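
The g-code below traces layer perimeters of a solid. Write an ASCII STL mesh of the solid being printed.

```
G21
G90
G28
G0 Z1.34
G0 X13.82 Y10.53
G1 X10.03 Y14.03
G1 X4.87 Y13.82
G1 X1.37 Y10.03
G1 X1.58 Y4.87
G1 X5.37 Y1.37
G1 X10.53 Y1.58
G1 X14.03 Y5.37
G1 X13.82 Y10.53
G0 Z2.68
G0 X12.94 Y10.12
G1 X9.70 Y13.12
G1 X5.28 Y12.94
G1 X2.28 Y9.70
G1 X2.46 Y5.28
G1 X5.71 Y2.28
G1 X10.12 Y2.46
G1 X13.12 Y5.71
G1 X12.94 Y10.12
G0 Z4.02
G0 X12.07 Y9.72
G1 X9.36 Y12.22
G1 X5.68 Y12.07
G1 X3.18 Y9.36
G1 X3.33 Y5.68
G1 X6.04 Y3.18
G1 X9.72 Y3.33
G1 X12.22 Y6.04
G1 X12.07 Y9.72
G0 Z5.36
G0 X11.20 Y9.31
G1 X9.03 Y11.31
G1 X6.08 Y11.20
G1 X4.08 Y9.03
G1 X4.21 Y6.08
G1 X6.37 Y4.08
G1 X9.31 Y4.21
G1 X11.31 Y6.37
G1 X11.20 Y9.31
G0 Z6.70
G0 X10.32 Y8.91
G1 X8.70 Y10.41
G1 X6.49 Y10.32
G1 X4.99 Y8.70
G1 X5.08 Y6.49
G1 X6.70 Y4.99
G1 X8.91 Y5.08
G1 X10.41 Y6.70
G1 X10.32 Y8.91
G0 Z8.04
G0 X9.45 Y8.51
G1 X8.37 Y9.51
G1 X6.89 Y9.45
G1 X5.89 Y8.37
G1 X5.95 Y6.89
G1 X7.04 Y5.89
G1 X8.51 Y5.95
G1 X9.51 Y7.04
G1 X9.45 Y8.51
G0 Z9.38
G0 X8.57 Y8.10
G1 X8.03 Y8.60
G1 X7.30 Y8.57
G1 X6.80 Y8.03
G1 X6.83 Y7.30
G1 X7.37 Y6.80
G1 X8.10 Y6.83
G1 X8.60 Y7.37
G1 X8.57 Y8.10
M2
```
solid part
  facet normal 0.0000 0.0000 -1.0000
    outer loop
      vertex 4.47 14.69 0.00
      vertex 10.36 14.93 0.00
      vertex 14.69 10.93 0.00
    endloop
  endfacet
  facet normal 0.0000 0.0000 -1.0000
    outer loop
      vertex 0.47 10.36 0.00
      vertex 4.47 14.69 0.00
      vertex 14.69 10.93 0.00
    endloop
  endfacet
  facet normal 0.0000 0.0000 -1.0000
    outer loop
      vertex 0.71 4.47 0.00
      vertex 0.47 10.36 0.00
      vertex 14.69 10.93 0.00
    endloop
  endfacet
  facet normal 0.0000 0.0000 -1.0000
    outer loop
      vertex 5.04 0.47 0.00
      vertex 0.71 4.47 0.00
      vertex 14.69 10.93 0.00
    endloop
  endfacet
  facet normal 0.0000 0.0000 -1.0000
    outer loop
      vertex 10.93 0.71 0.00
      vertex 5.04 0.47 0.00
      vertex 14.69 10.93 0.00
    endloop
  endfacet
  facet normal 0.0000 0.0000 -1.0000
    outer loop
      vertex 14.93 5.04 0.00
      vertex 10.93 0.71 0.00
      vertex 14.69 10.93 0.00
    endloop
  endfacet
  facet normal 0.5653 0.6120 0.5530
    outer loop
      vertex 14.69 10.93 0.00
      vertex 10.36 14.93 0.00
      vertex 7.70 7.70 10.72
    endloop
  endfacet
  facet normal -0.0339 0.8325 0.5530
    outer loop
      vertex 10.36 14.93 0.00
      vertex 4.47 14.69 0.00
      vertex 7.70 7.70 10.72
    endloop
  endfacet
  facet normal -0.6120 0.5653 0.5530
    outer loop
      vertex 4.47 14.69 0.00
      vertex 0.47 10.36 0.00
      vertex 7.70 7.70 10.72
    endloop
  endfacet
  facet normal -0.8325 -0.0339 0.5530
    outer loop
      vertex 0.47 10.36 0.00
      vertex 0.71 4.47 0.00
      vertex 7.70 7.70 10.72
    endloop
  endfacet
  facet normal -0.5653 -0.6120 0.5530
    outer loop
      vertex 0.71 4.47 0.00
      vertex 5.04 0.47 0.00
      vertex 7.70 7.70 10.72
    endloop
  endfacet
  facet normal 0.0339 -0.8325 0.5530
    outer loop
      vertex 5.04 0.47 0.00
      vertex 10.93 0.71 0.00
      vertex 7.70 7.70 10.72
    endloop
  endfacet
  facet normal 0.6120 -0.5653 0.5530
    outer loop
      vertex 10.93 0.71 0.00
      vertex 14.93 5.04 0.00
      vertex 7.70 7.70 10.72
    endloop
  endfacet
  facet normal 0.8325 0.0339 0.5530
    outer loop
      vertex 14.93 5.04 0.00
      vertex 14.69 10.93 0.00
      vertex 7.70 7.70 10.72
    endloop
  endfacet
endsolid part

The G0 Z moves step by Δz≈1.34 mm. The G1 loops shrink linearly with z, so the solid tapers from its base footprint up to z≈10.7. Closing with a flat bottom cap and the tapered top and triangulating gives 14 facets — a regular 8-sided pyramid, base circumscribed radius ≈ 7.7 mm, apex at z ≈ 10.7 mm.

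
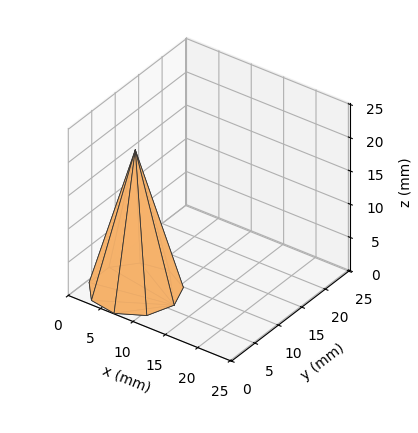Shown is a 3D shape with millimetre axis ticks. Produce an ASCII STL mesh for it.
Reading the render: the shape is a regular 9-sided pyramid, base circumscribed radius ≈ 6 mm, apex at z ≈ 21 mm (dimensions read to the nearest mm from the axis ticks). For the STL, each face is triangulated and given an outward normal.

solid part
  facet normal 0.0000 0.0000 -1.0000
    outer loop
      vertex 7.0 11.9 0.0
      vertex 10.6 9.9 0.0
      vertex 12.0 6.0 0.0
    endloop
  endfacet
  facet normal 0.0000 0.0000 -1.0000
    outer loop
      vertex 3.0 11.2 0.0
      vertex 7.0 11.9 0.0
      vertex 12.0 6.0 0.0
    endloop
  endfacet
  facet normal 0.0000 0.0000 -1.0000
    outer loop
      vertex 0.4 8.1 0.0
      vertex 3.0 11.2 0.0
      vertex 12.0 6.0 0.0
    endloop
  endfacet
  facet normal 0.0000 0.0000 -1.0000
    outer loop
      vertex 0.4 3.9 0.0
      vertex 0.4 8.1 0.0
      vertex 12.0 6.0 0.0
    endloop
  endfacet
  facet normal 0.0000 0.0000 -1.0000
    outer loop
      vertex 3.0 0.8 0.0
      vertex 0.4 3.9 0.0
      vertex 12.0 6.0 0.0
    endloop
  endfacet
  facet normal 0.0000 0.0000 -1.0000
    outer loop
      vertex 7.0 0.1 0.0
      vertex 3.0 0.8 0.0
      vertex 12.0 6.0 0.0
    endloop
  endfacet
  facet normal 0.0000 0.0000 -1.0000
    outer loop
      vertex 10.6 2.1 0.0
      vertex 7.0 0.1 0.0
      vertex 12.0 6.0 0.0
    endloop
  endfacet
  facet normal 0.9089 0.3263 0.2597
    outer loop
      vertex 12.0 6.0 0.0
      vertex 10.6 9.9 0.0
      vertex 6.0 6.0 21.0
    endloop
  endfacet
  facet normal 0.4690 0.8442 0.2595
    outer loop
      vertex 10.6 9.9 0.0
      vertex 7.0 11.9 0.0
      vertex 6.0 6.0 21.0
    endloop
  endfacet
  facet normal -0.1665 0.9513 0.2593
    outer loop
      vertex 7.0 11.9 0.0
      vertex 3.0 11.2 0.0
      vertex 6.0 6.0 21.0
    endloop
  endfacet
  facet normal -0.7400 0.6206 0.2594
    outer loop
      vertex 3.0 11.2 0.0
      vertex 0.4 8.1 0.0
      vertex 6.0 6.0 21.0
    endloop
  endfacet
  facet normal -0.9662 0.0000 0.2577
    outer loop
      vertex 0.4 8.1 0.0
      vertex 0.4 3.9 0.0
      vertex 6.0 6.0 21.0
    endloop
  endfacet
  facet normal -0.7400 -0.6206 0.2594
    outer loop
      vertex 0.4 3.9 0.0
      vertex 3.0 0.8 0.0
      vertex 6.0 6.0 21.0
    endloop
  endfacet
  facet normal -0.1665 -0.9513 0.2593
    outer loop
      vertex 3.0 0.8 0.0
      vertex 7.0 0.1 0.0
      vertex 6.0 6.0 21.0
    endloop
  endfacet
  facet normal 0.4690 -0.8442 0.2595
    outer loop
      vertex 7.0 0.1 0.0
      vertex 10.6 2.1 0.0
      vertex 6.0 6.0 21.0
    endloop
  endfacet
  facet normal 0.9089 -0.3263 0.2597
    outer loop
      vertex 10.6 2.1 0.0
      vertex 12.0 6.0 0.0
      vertex 6.0 6.0 21.0
    endloop
  endfacet
endsolid part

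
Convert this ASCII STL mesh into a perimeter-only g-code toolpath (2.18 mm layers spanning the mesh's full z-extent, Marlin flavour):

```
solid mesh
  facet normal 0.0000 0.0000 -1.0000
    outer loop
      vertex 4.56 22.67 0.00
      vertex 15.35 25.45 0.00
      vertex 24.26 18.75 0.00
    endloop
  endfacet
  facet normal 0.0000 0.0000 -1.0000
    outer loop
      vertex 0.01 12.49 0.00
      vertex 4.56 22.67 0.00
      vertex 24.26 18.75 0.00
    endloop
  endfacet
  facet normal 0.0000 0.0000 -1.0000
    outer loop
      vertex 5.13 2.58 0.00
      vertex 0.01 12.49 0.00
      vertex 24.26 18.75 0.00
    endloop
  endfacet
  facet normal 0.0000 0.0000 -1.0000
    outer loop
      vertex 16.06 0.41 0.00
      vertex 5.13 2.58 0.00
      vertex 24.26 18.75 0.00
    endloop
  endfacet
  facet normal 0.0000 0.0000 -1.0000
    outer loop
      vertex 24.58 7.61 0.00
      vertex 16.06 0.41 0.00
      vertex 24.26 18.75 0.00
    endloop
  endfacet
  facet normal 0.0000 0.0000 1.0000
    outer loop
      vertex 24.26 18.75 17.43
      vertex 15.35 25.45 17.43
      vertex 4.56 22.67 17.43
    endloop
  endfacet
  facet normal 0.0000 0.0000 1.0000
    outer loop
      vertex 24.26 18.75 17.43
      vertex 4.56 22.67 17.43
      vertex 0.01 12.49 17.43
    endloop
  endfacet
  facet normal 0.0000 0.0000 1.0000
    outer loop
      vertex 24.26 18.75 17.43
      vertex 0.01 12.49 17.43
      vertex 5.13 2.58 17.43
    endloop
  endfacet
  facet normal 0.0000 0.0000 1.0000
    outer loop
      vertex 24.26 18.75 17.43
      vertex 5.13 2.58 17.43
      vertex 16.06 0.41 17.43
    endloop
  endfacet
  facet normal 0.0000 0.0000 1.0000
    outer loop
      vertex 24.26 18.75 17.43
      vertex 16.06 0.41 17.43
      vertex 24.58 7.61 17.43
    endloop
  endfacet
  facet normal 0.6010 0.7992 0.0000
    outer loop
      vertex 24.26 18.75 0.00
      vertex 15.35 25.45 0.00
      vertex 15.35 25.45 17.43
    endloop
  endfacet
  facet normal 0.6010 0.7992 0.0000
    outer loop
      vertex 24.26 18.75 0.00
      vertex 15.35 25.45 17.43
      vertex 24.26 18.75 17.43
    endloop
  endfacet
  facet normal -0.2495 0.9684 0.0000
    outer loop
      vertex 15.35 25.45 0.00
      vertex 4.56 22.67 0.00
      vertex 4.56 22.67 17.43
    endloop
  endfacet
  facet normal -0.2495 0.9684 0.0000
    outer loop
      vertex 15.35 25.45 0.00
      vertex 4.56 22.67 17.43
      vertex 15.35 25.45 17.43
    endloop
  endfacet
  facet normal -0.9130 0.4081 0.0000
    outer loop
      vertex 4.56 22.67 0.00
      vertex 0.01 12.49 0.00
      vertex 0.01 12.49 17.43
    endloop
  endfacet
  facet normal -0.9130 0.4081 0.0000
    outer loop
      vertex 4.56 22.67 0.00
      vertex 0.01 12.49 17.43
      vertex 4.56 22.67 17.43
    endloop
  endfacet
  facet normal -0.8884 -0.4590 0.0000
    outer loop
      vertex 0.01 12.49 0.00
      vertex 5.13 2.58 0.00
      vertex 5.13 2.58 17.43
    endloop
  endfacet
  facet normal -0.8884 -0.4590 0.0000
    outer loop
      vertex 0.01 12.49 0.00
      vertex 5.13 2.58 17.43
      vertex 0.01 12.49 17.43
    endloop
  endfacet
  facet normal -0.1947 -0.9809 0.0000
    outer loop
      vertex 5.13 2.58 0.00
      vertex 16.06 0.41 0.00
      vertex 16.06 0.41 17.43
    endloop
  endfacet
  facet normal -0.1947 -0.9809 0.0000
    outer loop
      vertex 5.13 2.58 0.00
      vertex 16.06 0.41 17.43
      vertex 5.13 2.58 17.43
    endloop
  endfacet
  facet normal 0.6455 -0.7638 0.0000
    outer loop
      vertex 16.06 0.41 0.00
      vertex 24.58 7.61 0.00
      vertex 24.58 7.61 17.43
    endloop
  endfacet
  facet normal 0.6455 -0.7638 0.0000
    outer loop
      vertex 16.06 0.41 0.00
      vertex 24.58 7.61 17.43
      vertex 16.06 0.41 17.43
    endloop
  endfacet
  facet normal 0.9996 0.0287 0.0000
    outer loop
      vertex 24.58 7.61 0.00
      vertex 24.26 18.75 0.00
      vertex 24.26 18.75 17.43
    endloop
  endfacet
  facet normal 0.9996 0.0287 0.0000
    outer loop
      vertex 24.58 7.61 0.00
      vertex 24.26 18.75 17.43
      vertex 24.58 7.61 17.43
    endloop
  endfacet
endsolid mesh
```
; perimeter-only toolpath
G21 ; units = mm
G90 ; absolute positioning
G28 ; home
; layer 1
G0 Z2.18
G0 X24.26 Y18.75
G1 X15.35 Y25.45
G1 X4.56 Y22.67
G1 X0.01 Y12.49
G1 X5.13 Y2.58
G1 X16.06 Y0.41
G1 X24.58 Y7.61
G1 X24.26 Y18.75
; layer 2
G0 Z4.36
G0 X24.26 Y18.75
G1 X15.35 Y25.45
G1 X4.56 Y22.67
G1 X0.01 Y12.49
G1 X5.13 Y2.58
G1 X16.06 Y0.41
G1 X24.58 Y7.61
G1 X24.26 Y18.75
; layer 3
G0 Z6.54
G0 X24.26 Y18.75
G1 X15.35 Y25.45
G1 X4.56 Y22.67
G1 X0.01 Y12.49
G1 X5.13 Y2.58
G1 X16.06 Y0.41
G1 X24.58 Y7.61
G1 X24.26 Y18.75
; layer 4
G0 Z8.71
G0 X24.26 Y18.75
G1 X15.35 Y25.45
G1 X4.56 Y22.67
G1 X0.01 Y12.49
G1 X5.13 Y2.58
G1 X16.06 Y0.41
G1 X24.58 Y7.61
G1 X24.26 Y18.75
; layer 5
G0 Z10.89
G0 X24.26 Y18.75
G1 X15.35 Y25.45
G1 X4.56 Y22.67
G1 X0.01 Y12.49
G1 X5.13 Y2.58
G1 X16.06 Y0.41
G1 X24.58 Y7.61
G1 X24.26 Y18.75
; layer 6
G0 Z13.07
G0 X24.26 Y18.75
G1 X15.35 Y25.45
G1 X4.56 Y22.67
G1 X0.01 Y12.49
G1 X5.13 Y2.58
G1 X16.06 Y0.41
G1 X24.58 Y7.61
G1 X24.26 Y18.75
; layer 7
G0 Z15.25
G0 X24.26 Y18.75
G1 X15.35 Y25.45
G1 X4.56 Y22.67
G1 X0.01 Y12.49
G1 X5.13 Y2.58
G1 X16.06 Y0.41
G1 X24.58 Y7.61
G1 X24.26 Y18.75
; layer 8
G0 Z17.43
G0 X24.26 Y18.75
G1 X15.35 Y25.45
G1 X4.56 Y22.67
G1 X0.01 Y12.49
G1 X5.13 Y2.58
G1 X16.06 Y0.41
G1 X24.58 Y7.61
G1 X24.26 Y18.75
M2 ; end

The solid is a regular 7-sided prism (a cylinder approximated with 7 flat sides), circumscribed radius ≈ 12.8 mm, height ≈ 17.4 mm. Slicing at Δz = 2.18 mm — 8 equal slices spanning the solid's height, so layer i sits at z = i·h/8 — gives 8 non-empty perimeters. Each is a 7-segment closed polygon; G0 lifts to the layer z and rapids to the start vertex, then G1 traces the edges.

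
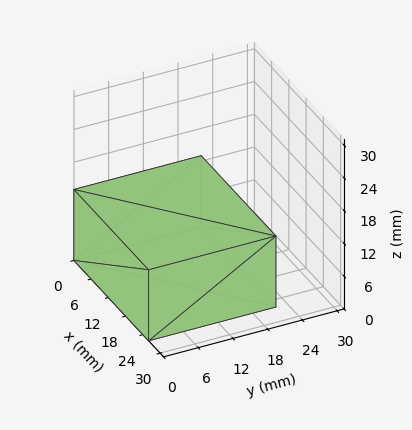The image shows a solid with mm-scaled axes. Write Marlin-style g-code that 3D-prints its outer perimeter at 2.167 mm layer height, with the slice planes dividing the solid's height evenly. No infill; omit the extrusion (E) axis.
Reading the render: the shape is a rectangular box, roughly 26 × 22 mm footprint and 13 mm tall (dimensions read to the nearest mm from the axis ticks). For the g-code, the solid's height is divided into equal slices at the stated Δz and each level perimeter traced with G1 moves after a G0 lift.

; perimeter-only toolpath
G21 ; units = mm
G90 ; absolute positioning
G28 ; home
; layer 1
G0 Z2.167
G0 X0.000 Y0.000
G1 X26.000 Y0.000
G1 X26.000 Y22.000
G1 X0.000 Y22.000
G1 X0.000 Y0.000
; layer 2
G0 Z4.333
G0 X0.000 Y0.000
G1 X26.000 Y0.000
G1 X26.000 Y22.000
G1 X0.000 Y22.000
G1 X0.000 Y0.000
; layer 3
G0 Z6.500
G0 X0.000 Y0.000
G1 X26.000 Y0.000
G1 X26.000 Y22.000
G1 X0.000 Y22.000
G1 X0.000 Y0.000
; layer 4
G0 Z8.667
G0 X0.000 Y0.000
G1 X26.000 Y0.000
G1 X26.000 Y22.000
G1 X0.000 Y22.000
G1 X0.000 Y0.000
; layer 5
G0 Z10.833
G0 X0.000 Y0.000
G1 X26.000 Y0.000
G1 X26.000 Y22.000
G1 X0.000 Y22.000
G1 X0.000 Y0.000
; layer 6
G0 Z13.000
G0 X0.000 Y0.000
G1 X26.000 Y0.000
G1 X26.000 Y22.000
G1 X0.000 Y22.000
G1 X0.000 Y0.000
M2 ; end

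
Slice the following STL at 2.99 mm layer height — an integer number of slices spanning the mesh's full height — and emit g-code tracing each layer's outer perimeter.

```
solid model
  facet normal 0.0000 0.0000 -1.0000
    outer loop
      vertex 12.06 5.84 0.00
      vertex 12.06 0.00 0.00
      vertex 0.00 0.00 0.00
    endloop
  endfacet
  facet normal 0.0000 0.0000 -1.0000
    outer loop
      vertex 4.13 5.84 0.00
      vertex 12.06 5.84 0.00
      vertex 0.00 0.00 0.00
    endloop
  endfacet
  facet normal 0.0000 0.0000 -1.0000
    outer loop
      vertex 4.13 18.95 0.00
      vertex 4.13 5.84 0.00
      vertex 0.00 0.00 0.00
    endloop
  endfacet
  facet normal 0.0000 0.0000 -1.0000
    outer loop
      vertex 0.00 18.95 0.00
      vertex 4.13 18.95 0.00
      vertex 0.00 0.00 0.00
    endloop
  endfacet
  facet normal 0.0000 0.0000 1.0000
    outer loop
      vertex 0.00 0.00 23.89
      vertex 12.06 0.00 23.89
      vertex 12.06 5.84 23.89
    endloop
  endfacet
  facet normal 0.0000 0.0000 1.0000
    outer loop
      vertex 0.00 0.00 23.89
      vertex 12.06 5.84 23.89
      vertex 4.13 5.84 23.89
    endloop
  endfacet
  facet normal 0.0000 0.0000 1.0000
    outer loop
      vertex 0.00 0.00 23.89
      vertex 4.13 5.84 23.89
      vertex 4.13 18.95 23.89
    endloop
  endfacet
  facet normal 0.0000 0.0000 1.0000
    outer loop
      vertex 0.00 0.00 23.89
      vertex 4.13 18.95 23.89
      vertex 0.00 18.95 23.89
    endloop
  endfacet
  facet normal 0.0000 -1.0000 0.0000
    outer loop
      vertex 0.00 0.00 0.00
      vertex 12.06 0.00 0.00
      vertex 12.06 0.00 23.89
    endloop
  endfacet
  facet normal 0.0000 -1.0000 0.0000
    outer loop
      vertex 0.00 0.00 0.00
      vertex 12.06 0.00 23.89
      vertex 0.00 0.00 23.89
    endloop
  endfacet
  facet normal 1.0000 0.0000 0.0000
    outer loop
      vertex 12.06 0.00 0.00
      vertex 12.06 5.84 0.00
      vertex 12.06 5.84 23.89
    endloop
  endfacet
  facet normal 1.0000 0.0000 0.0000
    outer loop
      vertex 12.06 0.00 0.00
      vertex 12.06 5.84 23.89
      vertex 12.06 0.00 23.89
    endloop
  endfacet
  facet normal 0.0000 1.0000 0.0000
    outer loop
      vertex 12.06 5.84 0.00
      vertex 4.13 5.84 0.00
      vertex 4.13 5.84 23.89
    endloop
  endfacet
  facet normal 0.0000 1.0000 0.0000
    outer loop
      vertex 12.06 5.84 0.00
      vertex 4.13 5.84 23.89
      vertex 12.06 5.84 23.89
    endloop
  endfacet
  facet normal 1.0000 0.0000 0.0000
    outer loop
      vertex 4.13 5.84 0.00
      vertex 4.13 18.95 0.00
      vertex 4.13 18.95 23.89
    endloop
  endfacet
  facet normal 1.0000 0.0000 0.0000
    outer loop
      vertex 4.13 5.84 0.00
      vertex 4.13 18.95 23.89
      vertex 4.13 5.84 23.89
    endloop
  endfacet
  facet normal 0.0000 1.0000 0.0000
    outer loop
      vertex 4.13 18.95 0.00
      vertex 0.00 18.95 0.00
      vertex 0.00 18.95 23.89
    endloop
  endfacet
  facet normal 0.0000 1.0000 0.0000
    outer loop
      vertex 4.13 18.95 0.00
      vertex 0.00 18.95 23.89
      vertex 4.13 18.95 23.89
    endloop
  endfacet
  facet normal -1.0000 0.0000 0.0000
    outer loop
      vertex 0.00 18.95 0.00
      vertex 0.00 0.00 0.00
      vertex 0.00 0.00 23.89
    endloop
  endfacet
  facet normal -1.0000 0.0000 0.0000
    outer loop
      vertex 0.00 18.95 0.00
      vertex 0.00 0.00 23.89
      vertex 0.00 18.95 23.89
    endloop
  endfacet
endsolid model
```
; perimeter-only toolpath
G21 ; units = mm
G90 ; absolute positioning
G28 ; home
; layer 1
G0 Z2.99
G0 X0.00 Y0.00
G1 X12.06 Y0.00
G1 X12.06 Y5.84
G1 X4.13 Y5.84
G1 X4.13 Y18.95
G1 X0.00 Y18.95
G1 X0.00 Y0.00
; layer 2
G0 Z5.97
G0 X0.00 Y0.00
G1 X12.06 Y0.00
G1 X12.06 Y5.84
G1 X4.13 Y5.84
G1 X4.13 Y18.95
G1 X0.00 Y18.95
G1 X0.00 Y0.00
; layer 3
G0 Z8.96
G0 X0.00 Y0.00
G1 X12.06 Y0.00
G1 X12.06 Y5.84
G1 X4.13 Y5.84
G1 X4.13 Y18.95
G1 X0.00 Y18.95
G1 X0.00 Y0.00
; layer 4
G0 Z11.95
G0 X0.00 Y0.00
G1 X12.06 Y0.00
G1 X12.06 Y5.84
G1 X4.13 Y5.84
G1 X4.13 Y18.95
G1 X0.00 Y18.95
G1 X0.00 Y0.00
; layer 5
G0 Z14.93
G0 X0.00 Y0.00
G1 X12.06 Y0.00
G1 X12.06 Y5.84
G1 X4.13 Y5.84
G1 X4.13 Y18.95
G1 X0.00 Y18.95
G1 X0.00 Y0.00
; layer 6
G0 Z17.92
G0 X0.00 Y0.00
G1 X12.06 Y0.00
G1 X12.06 Y5.84
G1 X4.13 Y5.84
G1 X4.13 Y18.95
G1 X0.00 Y18.95
G1 X0.00 Y0.00
; layer 7
G0 Z20.90
G0 X0.00 Y0.00
G1 X12.06 Y0.00
G1 X12.06 Y5.84
G1 X4.13 Y5.84
G1 X4.13 Y18.95
G1 X0.00 Y18.95
G1 X0.00 Y0.00
; layer 8
G0 Z23.89
G0 X0.00 Y0.00
G1 X12.06 Y0.00
G1 X12.06 Y5.84
G1 X4.13 Y5.84
G1 X4.13 Y18.95
G1 X0.00 Y18.95
G1 X0.00 Y0.00
M2 ; end

The solid is an L-shaped prism: outer 12.1 × 18.9 mm, arm thicknesses ≈ 5.84 mm (horizontal) and 4.13 mm (vertical), extruded 23.9 mm in z. Slicing at Δz = 2.99 mm — 8 equal slices spanning the solid's height, so layer i sits at z = i·h/8 — gives 8 non-empty perimeters. Each is a 6-segment closed polygon; G0 lifts to the layer z and rapids to the start vertex, then G1 traces the edges.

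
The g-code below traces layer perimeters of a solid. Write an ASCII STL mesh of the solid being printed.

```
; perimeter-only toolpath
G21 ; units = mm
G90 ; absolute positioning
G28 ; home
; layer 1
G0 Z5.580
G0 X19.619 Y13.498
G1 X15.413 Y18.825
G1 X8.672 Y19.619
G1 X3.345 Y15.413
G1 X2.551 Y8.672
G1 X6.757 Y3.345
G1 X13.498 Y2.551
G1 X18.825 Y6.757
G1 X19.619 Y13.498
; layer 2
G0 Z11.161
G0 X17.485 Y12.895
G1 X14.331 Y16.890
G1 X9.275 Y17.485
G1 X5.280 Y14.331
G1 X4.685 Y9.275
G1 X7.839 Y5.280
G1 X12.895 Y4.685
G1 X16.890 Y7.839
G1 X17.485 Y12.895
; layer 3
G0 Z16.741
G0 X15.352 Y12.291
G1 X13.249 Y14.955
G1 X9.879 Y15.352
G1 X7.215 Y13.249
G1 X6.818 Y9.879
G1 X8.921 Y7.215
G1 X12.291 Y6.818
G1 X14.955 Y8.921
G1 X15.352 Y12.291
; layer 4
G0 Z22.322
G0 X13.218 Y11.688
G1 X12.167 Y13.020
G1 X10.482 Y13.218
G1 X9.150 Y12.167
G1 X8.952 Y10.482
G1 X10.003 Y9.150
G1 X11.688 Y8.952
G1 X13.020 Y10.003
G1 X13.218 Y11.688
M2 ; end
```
solid part
  facet normal 0.0000 0.0000 -1.0000
    outer loop
      vertex 8.069 21.752 0.000
      vertex 16.495 20.760 0.000
      vertex 21.752 14.101 0.000
    endloop
  endfacet
  facet normal 0.0000 0.0000 -1.0000
    outer loop
      vertex 1.410 16.495 0.000
      vertex 8.069 21.752 0.000
      vertex 21.752 14.101 0.000
    endloop
  endfacet
  facet normal 0.0000 0.0000 -1.0000
    outer loop
      vertex 0.418 8.069 0.000
      vertex 1.410 16.495 0.000
      vertex 21.752 14.101 0.000
    endloop
  endfacet
  facet normal 0.0000 0.0000 -1.0000
    outer loop
      vertex 5.675 1.410 0.000
      vertex 0.418 8.069 0.000
      vertex 21.752 14.101 0.000
    endloop
  endfacet
  facet normal 0.0000 0.0000 -1.0000
    outer loop
      vertex 14.101 0.418 0.000
      vertex 5.675 1.410 0.000
      vertex 21.752 14.101 0.000
    endloop
  endfacet
  facet normal 0.0000 0.0000 -1.0000
    outer loop
      vertex 20.760 5.675 0.000
      vertex 14.101 0.418 0.000
      vertex 21.752 14.101 0.000
    endloop
  endfacet
  facet normal 0.7368 0.5817 0.3446
    outer loop
      vertex 21.752 14.101 0.000
      vertex 16.495 20.760 0.000
      vertex 11.085 11.085 27.902
    endloop
  endfacet
  facet normal 0.1098 0.9323 0.3446
    outer loop
      vertex 16.495 20.760 0.000
      vertex 8.069 21.752 0.000
      vertex 11.085 11.085 27.902
    endloop
  endfacet
  facet normal -0.5817 0.7368 0.3446
    outer loop
      vertex 8.069 21.752 0.000
      vertex 1.410 16.495 0.000
      vertex 11.085 11.085 27.902
    endloop
  endfacet
  facet normal -0.9323 0.1098 0.3446
    outer loop
      vertex 1.410 16.495 0.000
      vertex 0.418 8.069 0.000
      vertex 11.085 11.085 27.902
    endloop
  endfacet
  facet normal -0.7368 -0.5817 0.3446
    outer loop
      vertex 0.418 8.069 0.000
      vertex 5.675 1.410 0.000
      vertex 11.085 11.085 27.902
    endloop
  endfacet
  facet normal -0.1098 -0.9323 0.3446
    outer loop
      vertex 5.675 1.410 0.000
      vertex 14.101 0.418 0.000
      vertex 11.085 11.085 27.902
    endloop
  endfacet
  facet normal 0.5817 -0.7368 0.3446
    outer loop
      vertex 14.101 0.418 0.000
      vertex 20.760 5.675 0.000
      vertex 11.085 11.085 27.902
    endloop
  endfacet
  facet normal 0.9323 -0.1098 0.3446
    outer loop
      vertex 20.760 5.675 0.000
      vertex 21.752 14.101 0.000
      vertex 11.085 11.085 27.902
    endloop
  endfacet
endsolid part

The G0 Z moves step by Δz≈5.580 mm. The G1 loops shrink linearly with z, so the solid tapers from its base footprint up to z≈27.9. Closing with a flat bottom cap and the tapered top and triangulating gives 14 facets — a regular 8-sided pyramid, base circumscribed radius ≈ 11.1 mm, apex at z ≈ 27.9 mm.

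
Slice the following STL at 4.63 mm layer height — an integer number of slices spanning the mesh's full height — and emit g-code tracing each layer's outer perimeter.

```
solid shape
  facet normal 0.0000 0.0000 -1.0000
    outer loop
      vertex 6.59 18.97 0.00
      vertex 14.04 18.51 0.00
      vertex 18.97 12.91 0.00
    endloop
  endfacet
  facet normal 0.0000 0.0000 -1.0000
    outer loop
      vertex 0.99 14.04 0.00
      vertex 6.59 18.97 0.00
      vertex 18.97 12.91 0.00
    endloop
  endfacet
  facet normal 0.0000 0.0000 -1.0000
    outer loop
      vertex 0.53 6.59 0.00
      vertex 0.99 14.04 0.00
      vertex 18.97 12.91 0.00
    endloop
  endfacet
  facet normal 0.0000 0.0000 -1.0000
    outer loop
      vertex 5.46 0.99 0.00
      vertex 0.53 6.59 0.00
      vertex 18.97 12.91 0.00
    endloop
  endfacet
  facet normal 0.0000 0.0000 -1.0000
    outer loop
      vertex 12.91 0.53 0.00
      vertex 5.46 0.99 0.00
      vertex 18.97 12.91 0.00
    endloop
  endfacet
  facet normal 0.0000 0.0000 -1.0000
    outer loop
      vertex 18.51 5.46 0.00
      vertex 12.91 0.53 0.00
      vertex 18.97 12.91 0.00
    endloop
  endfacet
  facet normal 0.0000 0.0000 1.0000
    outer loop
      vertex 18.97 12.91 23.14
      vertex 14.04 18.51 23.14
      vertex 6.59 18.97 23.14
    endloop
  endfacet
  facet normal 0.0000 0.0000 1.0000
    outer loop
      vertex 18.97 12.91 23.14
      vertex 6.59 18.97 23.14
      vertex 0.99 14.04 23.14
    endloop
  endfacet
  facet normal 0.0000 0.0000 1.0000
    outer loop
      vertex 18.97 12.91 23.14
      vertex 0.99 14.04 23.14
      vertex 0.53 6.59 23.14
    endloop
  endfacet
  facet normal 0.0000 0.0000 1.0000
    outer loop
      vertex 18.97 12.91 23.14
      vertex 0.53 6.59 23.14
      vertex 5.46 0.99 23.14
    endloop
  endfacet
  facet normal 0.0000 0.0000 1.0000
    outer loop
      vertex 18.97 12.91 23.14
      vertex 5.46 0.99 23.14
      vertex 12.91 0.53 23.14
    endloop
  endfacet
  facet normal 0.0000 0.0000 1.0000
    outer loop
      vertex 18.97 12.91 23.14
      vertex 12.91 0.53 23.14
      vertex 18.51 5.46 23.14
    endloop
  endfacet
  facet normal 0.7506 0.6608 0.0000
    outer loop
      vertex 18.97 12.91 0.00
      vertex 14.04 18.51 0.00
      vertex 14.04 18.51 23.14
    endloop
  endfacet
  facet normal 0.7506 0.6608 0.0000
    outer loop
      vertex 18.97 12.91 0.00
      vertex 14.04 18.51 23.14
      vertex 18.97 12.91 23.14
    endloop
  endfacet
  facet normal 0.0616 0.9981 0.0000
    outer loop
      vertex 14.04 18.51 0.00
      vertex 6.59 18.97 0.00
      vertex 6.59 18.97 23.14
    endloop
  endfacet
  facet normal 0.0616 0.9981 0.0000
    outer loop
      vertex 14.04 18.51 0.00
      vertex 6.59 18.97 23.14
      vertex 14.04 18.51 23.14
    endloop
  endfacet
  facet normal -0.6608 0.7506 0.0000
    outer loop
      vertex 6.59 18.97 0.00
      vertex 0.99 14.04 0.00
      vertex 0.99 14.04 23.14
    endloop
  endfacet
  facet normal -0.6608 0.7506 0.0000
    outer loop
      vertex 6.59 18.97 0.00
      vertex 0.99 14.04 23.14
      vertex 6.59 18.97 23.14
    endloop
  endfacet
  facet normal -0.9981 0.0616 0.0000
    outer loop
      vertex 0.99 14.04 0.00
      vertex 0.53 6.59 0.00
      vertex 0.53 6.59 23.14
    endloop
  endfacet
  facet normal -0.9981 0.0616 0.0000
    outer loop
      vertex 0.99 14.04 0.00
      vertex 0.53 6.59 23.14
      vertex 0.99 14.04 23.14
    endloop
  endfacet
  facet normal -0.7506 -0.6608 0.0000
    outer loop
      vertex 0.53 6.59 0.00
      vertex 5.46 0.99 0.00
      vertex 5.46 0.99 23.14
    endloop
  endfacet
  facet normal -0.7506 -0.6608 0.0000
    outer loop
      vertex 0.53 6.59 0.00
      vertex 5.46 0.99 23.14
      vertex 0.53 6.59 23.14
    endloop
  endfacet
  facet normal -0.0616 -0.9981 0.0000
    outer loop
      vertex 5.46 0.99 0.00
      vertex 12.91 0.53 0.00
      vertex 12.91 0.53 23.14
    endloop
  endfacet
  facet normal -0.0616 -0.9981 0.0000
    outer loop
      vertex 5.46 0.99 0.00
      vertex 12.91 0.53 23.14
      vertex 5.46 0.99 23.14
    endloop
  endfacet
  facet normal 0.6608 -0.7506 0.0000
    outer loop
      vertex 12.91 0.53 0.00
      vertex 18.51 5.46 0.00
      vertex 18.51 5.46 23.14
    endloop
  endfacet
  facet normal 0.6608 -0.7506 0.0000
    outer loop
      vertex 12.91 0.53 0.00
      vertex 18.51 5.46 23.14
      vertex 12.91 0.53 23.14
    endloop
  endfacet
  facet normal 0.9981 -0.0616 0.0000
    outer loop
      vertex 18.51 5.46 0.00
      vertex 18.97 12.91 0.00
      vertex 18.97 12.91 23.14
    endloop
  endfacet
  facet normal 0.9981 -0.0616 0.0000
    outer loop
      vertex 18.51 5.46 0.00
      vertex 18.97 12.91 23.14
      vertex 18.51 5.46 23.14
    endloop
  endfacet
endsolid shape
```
; perimeter-only toolpath
G21 ; units = mm
G90 ; absolute positioning
G28 ; home
; layer 1
G0 Z4.63
G0 X18.97 Y12.91
G1 X14.04 Y18.51
G1 X6.59 Y18.97
G1 X0.99 Y14.04
G1 X0.53 Y6.59
G1 X5.46 Y0.99
G1 X12.91 Y0.53
G1 X18.51 Y5.46
G1 X18.97 Y12.91
; layer 2
G0 Z9.26
G0 X18.97 Y12.91
G1 X14.04 Y18.51
G1 X6.59 Y18.97
G1 X0.99 Y14.04
G1 X0.53 Y6.59
G1 X5.46 Y0.99
G1 X12.91 Y0.53
G1 X18.51 Y5.46
G1 X18.97 Y12.91
; layer 3
G0 Z13.88
G0 X18.97 Y12.91
G1 X14.04 Y18.51
G1 X6.59 Y18.97
G1 X0.99 Y14.04
G1 X0.53 Y6.59
G1 X5.46 Y0.99
G1 X12.91 Y0.53
G1 X18.51 Y5.46
G1 X18.97 Y12.91
; layer 4
G0 Z18.51
G0 X18.97 Y12.91
G1 X14.04 Y18.51
G1 X6.59 Y18.97
G1 X0.99 Y14.04
G1 X0.53 Y6.59
G1 X5.46 Y0.99
G1 X12.91 Y0.53
G1 X18.51 Y5.46
G1 X18.97 Y12.91
; layer 5
G0 Z23.14
G0 X18.97 Y12.91
G1 X14.04 Y18.51
G1 X6.59 Y18.97
G1 X0.99 Y14.04
G1 X0.53 Y6.59
G1 X5.46 Y0.99
G1 X12.91 Y0.53
G1 X18.51 Y5.46
G1 X18.97 Y12.91
M2 ; end

The solid is a regular 8-sided prism (a cylinder approximated with 8 flat sides), circumscribed radius ≈ 9.75 mm, height ≈ 23.1 mm. Slicing at Δz = 4.63 mm — 5 equal slices spanning the solid's height, so layer i sits at z = i·h/5 — gives 5 non-empty perimeters. Each is a 8-segment closed polygon; G0 lifts to the layer z and rapids to the start vertex, then G1 traces the edges.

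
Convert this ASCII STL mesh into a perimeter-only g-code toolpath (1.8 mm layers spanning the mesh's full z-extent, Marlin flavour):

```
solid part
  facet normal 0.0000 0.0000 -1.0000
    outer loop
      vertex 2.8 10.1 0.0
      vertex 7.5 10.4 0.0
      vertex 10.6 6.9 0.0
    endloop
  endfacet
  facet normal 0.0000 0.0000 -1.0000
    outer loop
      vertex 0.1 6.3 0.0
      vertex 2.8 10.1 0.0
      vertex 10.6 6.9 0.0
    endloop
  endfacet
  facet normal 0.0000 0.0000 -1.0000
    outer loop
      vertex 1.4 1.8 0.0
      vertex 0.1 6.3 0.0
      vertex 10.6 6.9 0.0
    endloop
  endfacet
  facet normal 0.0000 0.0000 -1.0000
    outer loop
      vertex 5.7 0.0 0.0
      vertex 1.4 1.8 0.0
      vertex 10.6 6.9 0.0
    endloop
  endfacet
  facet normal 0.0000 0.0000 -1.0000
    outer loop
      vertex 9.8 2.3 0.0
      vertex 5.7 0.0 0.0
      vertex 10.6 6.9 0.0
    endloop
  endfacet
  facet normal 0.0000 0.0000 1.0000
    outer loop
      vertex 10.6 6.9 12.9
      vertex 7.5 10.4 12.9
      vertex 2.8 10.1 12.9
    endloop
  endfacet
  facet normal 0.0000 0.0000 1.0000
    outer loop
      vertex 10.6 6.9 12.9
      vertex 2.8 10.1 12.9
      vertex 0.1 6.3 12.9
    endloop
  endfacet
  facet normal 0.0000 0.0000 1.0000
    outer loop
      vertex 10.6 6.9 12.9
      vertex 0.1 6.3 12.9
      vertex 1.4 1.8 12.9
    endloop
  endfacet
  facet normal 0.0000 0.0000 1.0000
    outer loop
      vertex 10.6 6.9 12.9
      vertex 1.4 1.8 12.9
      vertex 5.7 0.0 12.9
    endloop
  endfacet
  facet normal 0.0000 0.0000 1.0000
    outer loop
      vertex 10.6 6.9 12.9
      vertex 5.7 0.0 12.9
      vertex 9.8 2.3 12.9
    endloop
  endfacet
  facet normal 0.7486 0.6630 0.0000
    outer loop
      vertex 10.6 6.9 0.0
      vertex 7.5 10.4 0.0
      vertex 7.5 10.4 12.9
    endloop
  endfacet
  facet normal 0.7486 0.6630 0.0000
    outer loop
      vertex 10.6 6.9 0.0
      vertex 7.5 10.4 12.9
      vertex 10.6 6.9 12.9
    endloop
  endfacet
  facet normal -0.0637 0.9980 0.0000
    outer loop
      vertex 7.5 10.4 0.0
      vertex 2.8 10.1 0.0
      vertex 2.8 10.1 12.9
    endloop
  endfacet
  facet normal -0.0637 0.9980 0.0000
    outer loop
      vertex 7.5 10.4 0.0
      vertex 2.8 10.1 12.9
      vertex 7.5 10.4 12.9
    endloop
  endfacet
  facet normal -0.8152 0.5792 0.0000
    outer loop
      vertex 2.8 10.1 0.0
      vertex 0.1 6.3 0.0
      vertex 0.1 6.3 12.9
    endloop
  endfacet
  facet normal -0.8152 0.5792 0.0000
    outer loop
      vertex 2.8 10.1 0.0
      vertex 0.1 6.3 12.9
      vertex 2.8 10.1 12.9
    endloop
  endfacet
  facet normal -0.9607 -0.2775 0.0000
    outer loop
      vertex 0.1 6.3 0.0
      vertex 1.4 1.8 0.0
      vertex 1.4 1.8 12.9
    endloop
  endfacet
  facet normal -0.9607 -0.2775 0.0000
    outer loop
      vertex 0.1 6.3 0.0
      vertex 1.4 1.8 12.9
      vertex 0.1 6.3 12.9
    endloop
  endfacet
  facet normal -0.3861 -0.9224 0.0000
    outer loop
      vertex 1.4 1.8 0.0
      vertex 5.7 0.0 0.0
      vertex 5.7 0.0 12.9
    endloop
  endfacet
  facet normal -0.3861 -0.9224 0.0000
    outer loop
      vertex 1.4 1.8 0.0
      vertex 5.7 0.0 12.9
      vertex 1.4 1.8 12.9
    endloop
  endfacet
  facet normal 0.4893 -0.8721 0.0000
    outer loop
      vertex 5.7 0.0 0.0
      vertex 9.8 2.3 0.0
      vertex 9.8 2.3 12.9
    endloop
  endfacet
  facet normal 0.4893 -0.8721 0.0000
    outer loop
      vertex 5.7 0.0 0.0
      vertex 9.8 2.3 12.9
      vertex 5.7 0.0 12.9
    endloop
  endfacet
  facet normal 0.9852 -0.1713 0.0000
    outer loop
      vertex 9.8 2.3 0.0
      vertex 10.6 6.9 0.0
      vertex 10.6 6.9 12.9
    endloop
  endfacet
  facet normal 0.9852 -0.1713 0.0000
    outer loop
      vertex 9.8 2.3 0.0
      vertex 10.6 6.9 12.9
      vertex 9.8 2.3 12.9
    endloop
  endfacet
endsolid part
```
; perimeter-only toolpath
G21 ; units = mm
G90 ; absolute positioning
G28 ; home
; layer 1
G0 Z1.8
G0 X10.6 Y6.9
G1 X7.5 Y10.4
G1 X2.8 Y10.1
G1 X0.1 Y6.3
G1 X1.4 Y1.8
G1 X5.7 Y0.0
G1 X9.8 Y2.3
G1 X10.6 Y6.9
; layer 2
G0 Z3.7
G0 X10.6 Y6.9
G1 X7.5 Y10.4
G1 X2.8 Y10.1
G1 X0.1 Y6.3
G1 X1.4 Y1.8
G1 X5.7 Y0.0
G1 X9.8 Y2.3
G1 X10.6 Y6.9
; layer 3
G0 Z5.5
G0 X10.6 Y6.9
G1 X7.5 Y10.4
G1 X2.8 Y10.1
G1 X0.1 Y6.3
G1 X1.4 Y1.8
G1 X5.7 Y0.0
G1 X9.8 Y2.3
G1 X10.6 Y6.9
; layer 4
G0 Z7.4
G0 X10.6 Y6.9
G1 X7.5 Y10.4
G1 X2.8 Y10.1
G1 X0.1 Y6.3
G1 X1.4 Y1.8
G1 X5.7 Y0.0
G1 X9.8 Y2.3
G1 X10.6 Y6.9
; layer 5
G0 Z9.2
G0 X10.6 Y6.9
G1 X7.5 Y10.4
G1 X2.8 Y10.1
G1 X0.1 Y6.3
G1 X1.4 Y1.8
G1 X5.7 Y0.0
G1 X9.8 Y2.3
G1 X10.6 Y6.9
; layer 6
G0 Z11.1
G0 X10.6 Y6.9
G1 X7.5 Y10.4
G1 X2.8 Y10.1
G1 X0.1 Y6.3
G1 X1.4 Y1.8
G1 X5.7 Y0.0
G1 X9.8 Y2.3
G1 X10.6 Y6.9
; layer 7
G0 Z12.9
G0 X10.6 Y6.9
G1 X7.5 Y10.4
G1 X2.8 Y10.1
G1 X0.1 Y6.3
G1 X1.4 Y1.8
G1 X5.7 Y0.0
G1 X9.8 Y2.3
G1 X10.6 Y6.9
M2 ; end

The solid is a regular 7-sided prism (a cylinder approximated with 7 flat sides), circumscribed radius ≈ 5.4 mm, height ≈ 12.9 mm. Slicing at Δz = 1.8 mm — 7 equal slices spanning the solid's height, so layer i sits at z = i·h/7 — gives 7 non-empty perimeters. Each is a 7-segment closed polygon; G0 lifts to the layer z and rapids to the start vertex, then G1 traces the edges.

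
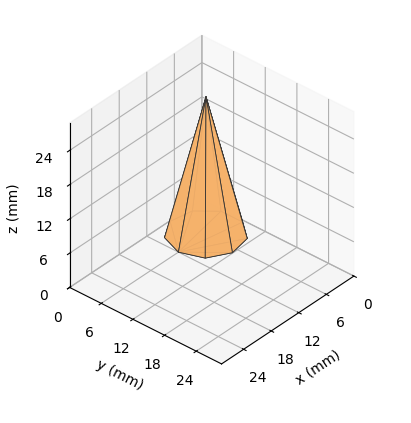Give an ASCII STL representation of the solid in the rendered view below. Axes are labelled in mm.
Reading the render: the shape is a regular 9-sided pyramid, base circumscribed radius ≈ 6 mm, apex at z ≈ 24 mm (dimensions read to the nearest mm from the axis ticks). For the STL, each face is triangulated and given an outward normal.

solid part
  facet normal 0.0000 0.0000 -1.0000
    outer loop
      vertex 7.042 11.909 0.000
      vertex 10.596 9.857 0.000
      vertex 12.000 6.000 0.000
    endloop
  endfacet
  facet normal 0.0000 0.0000 -1.0000
    outer loop
      vertex 3.000 11.196 0.000
      vertex 7.042 11.909 0.000
      vertex 12.000 6.000 0.000
    endloop
  endfacet
  facet normal 0.0000 0.0000 -1.0000
    outer loop
      vertex 0.362 8.052 0.000
      vertex 3.000 11.196 0.000
      vertex 12.000 6.000 0.000
    endloop
  endfacet
  facet normal 0.0000 0.0000 -1.0000
    outer loop
      vertex 0.362 3.948 0.000
      vertex 0.362 8.052 0.000
      vertex 12.000 6.000 0.000
    endloop
  endfacet
  facet normal 0.0000 0.0000 -1.0000
    outer loop
      vertex 3.000 0.804 0.000
      vertex 0.362 3.948 0.000
      vertex 12.000 6.000 0.000
    endloop
  endfacet
  facet normal 0.0000 0.0000 -1.0000
    outer loop
      vertex 7.042 0.091 0.000
      vertex 3.000 0.804 0.000
      vertex 12.000 6.000 0.000
    endloop
  endfacet
  facet normal 0.0000 0.0000 -1.0000
    outer loop
      vertex 10.596 2.143 0.000
      vertex 7.042 0.091 0.000
      vertex 12.000 6.000 0.000
    endloop
  endfacet
  facet normal 0.9148 0.3330 0.2287
    outer loop
      vertex 12.000 6.000 0.000
      vertex 10.596 9.857 0.000
      vertex 6.000 6.000 24.000
    endloop
  endfacet
  facet normal 0.4868 0.8431 0.2287
    outer loop
      vertex 10.596 9.857 0.000
      vertex 7.042 11.909 0.000
      vertex 6.000 6.000 24.000
    endloop
  endfacet
  facet normal -0.1691 0.9587 0.2287
    outer loop
      vertex 7.042 11.909 0.000
      vertex 3.000 11.196 0.000
      vertex 6.000 6.000 24.000
    endloop
  endfacet
  facet normal -0.7458 0.6257 0.2287
    outer loop
      vertex 3.000 11.196 0.000
      vertex 0.362 8.052 0.000
      vertex 6.000 6.000 24.000
    endloop
  endfacet
  facet normal -0.9735 0.0000 0.2287
    outer loop
      vertex 0.362 8.052 0.000
      vertex 0.362 3.948 0.000
      vertex 6.000 6.000 24.000
    endloop
  endfacet
  facet normal -0.7458 -0.6257 0.2287
    outer loop
      vertex 0.362 3.948 0.000
      vertex 3.000 0.804 0.000
      vertex 6.000 6.000 24.000
    endloop
  endfacet
  facet normal -0.1691 -0.9587 0.2287
    outer loop
      vertex 3.000 0.804 0.000
      vertex 7.042 0.091 0.000
      vertex 6.000 6.000 24.000
    endloop
  endfacet
  facet normal 0.4868 -0.8431 0.2287
    outer loop
      vertex 7.042 0.091 0.000
      vertex 10.596 2.143 0.000
      vertex 6.000 6.000 24.000
    endloop
  endfacet
  facet normal 0.9148 -0.3330 0.2287
    outer loop
      vertex 10.596 2.143 0.000
      vertex 12.000 6.000 0.000
      vertex 6.000 6.000 24.000
    endloop
  endfacet
endsolid part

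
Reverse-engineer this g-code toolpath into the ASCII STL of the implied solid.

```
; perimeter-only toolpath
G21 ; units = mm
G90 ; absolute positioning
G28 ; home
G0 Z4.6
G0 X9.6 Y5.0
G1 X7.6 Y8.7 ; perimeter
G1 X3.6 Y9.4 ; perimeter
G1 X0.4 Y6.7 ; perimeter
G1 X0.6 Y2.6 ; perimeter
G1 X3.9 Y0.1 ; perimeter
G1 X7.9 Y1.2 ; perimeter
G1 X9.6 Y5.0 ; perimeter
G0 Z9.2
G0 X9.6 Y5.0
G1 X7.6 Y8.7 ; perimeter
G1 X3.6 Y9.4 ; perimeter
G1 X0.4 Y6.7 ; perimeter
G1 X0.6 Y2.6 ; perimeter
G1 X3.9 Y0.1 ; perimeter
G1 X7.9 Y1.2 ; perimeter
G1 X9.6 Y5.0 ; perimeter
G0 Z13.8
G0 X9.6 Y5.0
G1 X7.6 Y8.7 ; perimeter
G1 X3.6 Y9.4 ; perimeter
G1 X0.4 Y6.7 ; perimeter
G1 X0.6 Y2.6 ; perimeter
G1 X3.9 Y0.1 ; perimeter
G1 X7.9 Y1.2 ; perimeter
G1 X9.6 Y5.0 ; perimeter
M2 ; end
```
solid part
  facet normal 0.0000 0.0000 -1.0000
    outer loop
      vertex 3.6 9.4 0.0
      vertex 7.6 8.7 0.0
      vertex 9.6 5.0 0.0
    endloop
  endfacet
  facet normal 0.0000 0.0000 -1.0000
    outer loop
      vertex 0.4 6.7 0.0
      vertex 3.6 9.4 0.0
      vertex 9.6 5.0 0.0
    endloop
  endfacet
  facet normal 0.0000 0.0000 -1.0000
    outer loop
      vertex 0.6 2.6 0.0
      vertex 0.4 6.7 0.0
      vertex 9.6 5.0 0.0
    endloop
  endfacet
  facet normal 0.0000 0.0000 -1.0000
    outer loop
      vertex 3.9 0.1 0.0
      vertex 0.6 2.6 0.0
      vertex 9.6 5.0 0.0
    endloop
  endfacet
  facet normal 0.0000 0.0000 -1.0000
    outer loop
      vertex 7.9 1.2 0.0
      vertex 3.9 0.1 0.0
      vertex 9.6 5.0 0.0
    endloop
  endfacet
  facet normal 0.0000 0.0000 1.0000
    outer loop
      vertex 9.6 5.0 13.8
      vertex 7.6 8.7 13.8
      vertex 3.6 9.4 13.8
    endloop
  endfacet
  facet normal 0.0000 0.0000 1.0000
    outer loop
      vertex 9.6 5.0 13.8
      vertex 3.6 9.4 13.8
      vertex 0.4 6.7 13.8
    endloop
  endfacet
  facet normal 0.0000 0.0000 1.0000
    outer loop
      vertex 9.6 5.0 13.8
      vertex 0.4 6.7 13.8
      vertex 0.6 2.6 13.8
    endloop
  endfacet
  facet normal 0.0000 0.0000 1.0000
    outer loop
      vertex 9.6 5.0 13.8
      vertex 0.6 2.6 13.8
      vertex 3.9 0.1 13.8
    endloop
  endfacet
  facet normal 0.0000 0.0000 1.0000
    outer loop
      vertex 9.6 5.0 13.8
      vertex 3.9 0.1 13.8
      vertex 7.9 1.2 13.8
    endloop
  endfacet
  facet normal 0.8797 0.4755 0.0000
    outer loop
      vertex 9.6 5.0 0.0
      vertex 7.6 8.7 0.0
      vertex 7.6 8.7 13.8
    endloop
  endfacet
  facet normal 0.8797 0.4755 0.0000
    outer loop
      vertex 9.6 5.0 0.0
      vertex 7.6 8.7 13.8
      vertex 9.6 5.0 13.8
    endloop
  endfacet
  facet normal 0.1724 0.9850 0.0000
    outer loop
      vertex 7.6 8.7 0.0
      vertex 3.6 9.4 0.0
      vertex 3.6 9.4 13.8
    endloop
  endfacet
  facet normal 0.1724 0.9850 0.0000
    outer loop
      vertex 7.6 8.7 0.0
      vertex 3.6 9.4 13.8
      vertex 7.6 8.7 13.8
    endloop
  endfacet
  facet normal -0.6449 0.7643 0.0000
    outer loop
      vertex 3.6 9.4 0.0
      vertex 0.4 6.7 0.0
      vertex 0.4 6.7 13.8
    endloop
  endfacet
  facet normal -0.6449 0.7643 0.0000
    outer loop
      vertex 3.6 9.4 0.0
      vertex 0.4 6.7 13.8
      vertex 3.6 9.4 13.8
    endloop
  endfacet
  facet normal -0.9988 -0.0487 0.0000
    outer loop
      vertex 0.4 6.7 0.0
      vertex 0.6 2.6 0.0
      vertex 0.6 2.6 13.8
    endloop
  endfacet
  facet normal -0.9988 -0.0487 0.0000
    outer loop
      vertex 0.4 6.7 0.0
      vertex 0.6 2.6 13.8
      vertex 0.4 6.7 13.8
    endloop
  endfacet
  facet normal -0.6039 -0.7971 0.0000
    outer loop
      vertex 0.6 2.6 0.0
      vertex 3.9 0.1 0.0
      vertex 3.9 0.1 13.8
    endloop
  endfacet
  facet normal -0.6039 -0.7971 0.0000
    outer loop
      vertex 0.6 2.6 0.0
      vertex 3.9 0.1 13.8
      vertex 0.6 2.6 13.8
    endloop
  endfacet
  facet normal 0.2652 -0.9642 0.0000
    outer loop
      vertex 3.9 0.1 0.0
      vertex 7.9 1.2 0.0
      vertex 7.9 1.2 13.8
    endloop
  endfacet
  facet normal 0.2652 -0.9642 0.0000
    outer loop
      vertex 3.9 0.1 0.0
      vertex 7.9 1.2 13.8
      vertex 3.9 0.1 13.8
    endloop
  endfacet
  facet normal 0.9128 -0.4084 0.0000
    outer loop
      vertex 7.9 1.2 0.0
      vertex 9.6 5.0 0.0
      vertex 9.6 5.0 13.8
    endloop
  endfacet
  facet normal 0.9128 -0.4084 0.0000
    outer loop
      vertex 7.9 1.2 0.0
      vertex 9.6 5.0 13.8
      vertex 7.9 1.2 13.8
    endloop
  endfacet
endsolid part

The G0 Z moves step by Δz≈4.6 mm. Every layer's G1 loop is the same polygon, so the solid is a straight extrusion of it from z=0 to z≈13.8. Closing with flat bottom and top caps and triangulating gives 24 facets — a regular 7-sided prism (a cylinder approximated with 7 flat sides), circumscribed radius ≈ 4.8 mm, height ≈ 13.8 mm.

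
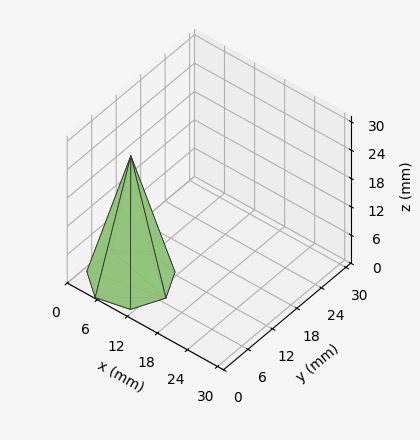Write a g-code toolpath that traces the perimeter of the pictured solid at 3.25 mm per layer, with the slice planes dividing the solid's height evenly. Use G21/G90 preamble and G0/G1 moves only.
Reading the render: the shape is a regular 7-sided pyramid, base circumscribed radius ≈ 7 mm, apex at z ≈ 26 mm (dimensions read to the nearest mm from the axis ticks). For the g-code, the solid's height is divided into equal slices at the stated Δz and each level perimeter traced with G1 moves after a G0 lift.

; perimeter-only toolpath
G21 ; units = mm
G90 ; absolute positioning
G28 ; home
; layer 1
G0 Z3.25
G0 X13.12 Y7.00
G1 X10.81 Y11.79
G1 X5.64 Y12.97
G1 X1.48 Y9.66
G1 X1.48 Y4.34
G1 X5.64 Y1.03
G1 X10.81 Y2.21
G1 X13.12 Y7.00
; layer 2
G0 Z6.50
G0 X12.25 Y7.00
G1 X10.27 Y11.10
G1 X5.83 Y12.12
G1 X2.27 Y9.28
G1 X2.27 Y4.72
G1 X5.83 Y1.89
G1 X10.27 Y2.90
G1 X12.25 Y7.00
; layer 3
G0 Z9.75
G0 X11.38 Y7.00
G1 X9.72 Y10.42
G1 X6.03 Y11.26
G1 X3.06 Y8.90
G1 X3.06 Y5.10
G1 X6.03 Y2.74
G1 X9.72 Y3.58
G1 X11.38 Y7.00
; layer 4
G0 Z13.00
G0 X10.50 Y7.00
G1 X9.18 Y9.73
G1 X6.22 Y10.41
G1 X3.84 Y8.52
G1 X3.84 Y5.48
G1 X6.22 Y3.59
G1 X9.18 Y4.26
G1 X10.50 Y7.00
; layer 5
G0 Z16.25
G0 X9.62 Y7.00
G1 X8.63 Y9.05
G1 X6.42 Y9.56
G1 X4.63 Y8.14
G1 X4.63 Y5.86
G1 X6.42 Y4.44
G1 X8.63 Y4.95
G1 X9.62 Y7.00
; layer 6
G0 Z19.50
G0 X8.75 Y7.00
G1 X8.09 Y8.37
G1 X6.61 Y8.71
G1 X5.42 Y7.76
G1 X5.42 Y6.24
G1 X6.61 Y5.29
G1 X8.09 Y5.63
G1 X8.75 Y7.00
; layer 7
G0 Z22.75
G0 X7.88 Y7.00
G1 X7.54 Y7.68
G1 X6.80 Y7.85
G1 X6.21 Y7.38
G1 X6.21 Y6.62
G1 X6.80 Y6.15
G1 X7.54 Y6.32
G1 X7.88 Y7.00
M2 ; end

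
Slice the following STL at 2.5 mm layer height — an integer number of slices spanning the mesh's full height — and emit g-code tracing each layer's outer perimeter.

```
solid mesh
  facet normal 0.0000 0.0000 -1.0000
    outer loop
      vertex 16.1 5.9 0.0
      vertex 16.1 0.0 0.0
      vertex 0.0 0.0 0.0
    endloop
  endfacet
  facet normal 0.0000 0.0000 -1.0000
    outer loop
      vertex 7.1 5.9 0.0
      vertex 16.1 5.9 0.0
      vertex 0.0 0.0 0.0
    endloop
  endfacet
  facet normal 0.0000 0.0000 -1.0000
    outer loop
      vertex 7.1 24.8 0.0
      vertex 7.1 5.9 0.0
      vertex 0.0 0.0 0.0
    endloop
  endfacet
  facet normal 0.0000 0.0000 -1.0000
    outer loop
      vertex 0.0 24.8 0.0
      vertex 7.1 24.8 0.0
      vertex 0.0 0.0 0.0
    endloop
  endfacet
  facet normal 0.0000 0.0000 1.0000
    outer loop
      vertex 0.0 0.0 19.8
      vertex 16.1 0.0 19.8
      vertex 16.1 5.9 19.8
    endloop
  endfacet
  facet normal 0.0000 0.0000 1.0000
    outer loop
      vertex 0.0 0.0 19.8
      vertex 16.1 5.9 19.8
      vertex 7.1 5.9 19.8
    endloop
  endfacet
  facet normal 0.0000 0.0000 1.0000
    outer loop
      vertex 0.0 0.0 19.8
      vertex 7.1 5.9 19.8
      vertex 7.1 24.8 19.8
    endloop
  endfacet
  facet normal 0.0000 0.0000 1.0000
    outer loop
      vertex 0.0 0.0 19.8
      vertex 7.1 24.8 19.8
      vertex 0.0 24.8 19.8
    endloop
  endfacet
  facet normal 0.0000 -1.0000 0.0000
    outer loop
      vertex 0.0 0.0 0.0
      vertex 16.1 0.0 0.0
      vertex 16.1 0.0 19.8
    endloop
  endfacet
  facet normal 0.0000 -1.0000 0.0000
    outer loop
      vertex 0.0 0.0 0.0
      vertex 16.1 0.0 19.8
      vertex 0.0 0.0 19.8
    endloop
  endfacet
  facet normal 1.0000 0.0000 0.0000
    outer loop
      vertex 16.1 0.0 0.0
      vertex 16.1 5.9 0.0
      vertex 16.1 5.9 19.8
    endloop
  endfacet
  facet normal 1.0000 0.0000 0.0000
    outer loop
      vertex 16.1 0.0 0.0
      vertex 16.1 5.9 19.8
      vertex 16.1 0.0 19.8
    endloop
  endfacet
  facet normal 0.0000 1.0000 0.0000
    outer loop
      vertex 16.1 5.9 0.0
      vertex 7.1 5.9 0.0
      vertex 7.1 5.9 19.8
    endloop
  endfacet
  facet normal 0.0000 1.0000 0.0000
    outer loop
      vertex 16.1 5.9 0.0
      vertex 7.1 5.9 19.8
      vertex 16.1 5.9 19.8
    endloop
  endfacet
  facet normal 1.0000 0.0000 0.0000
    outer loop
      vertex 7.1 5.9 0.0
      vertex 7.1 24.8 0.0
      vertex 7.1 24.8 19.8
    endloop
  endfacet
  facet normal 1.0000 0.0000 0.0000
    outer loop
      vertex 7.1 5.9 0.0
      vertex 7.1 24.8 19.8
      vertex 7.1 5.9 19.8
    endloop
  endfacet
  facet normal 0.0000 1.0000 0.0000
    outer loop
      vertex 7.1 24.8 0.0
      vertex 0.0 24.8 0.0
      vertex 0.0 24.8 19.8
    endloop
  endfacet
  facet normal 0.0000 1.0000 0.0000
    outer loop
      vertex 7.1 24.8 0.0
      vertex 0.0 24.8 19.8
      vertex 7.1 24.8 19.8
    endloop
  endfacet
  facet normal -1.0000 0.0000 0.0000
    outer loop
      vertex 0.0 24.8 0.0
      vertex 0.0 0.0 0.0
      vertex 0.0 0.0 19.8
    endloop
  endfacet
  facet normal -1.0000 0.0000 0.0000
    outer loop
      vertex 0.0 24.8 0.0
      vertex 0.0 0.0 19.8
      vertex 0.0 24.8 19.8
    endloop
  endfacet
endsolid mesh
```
; perimeter-only toolpath
G21 ; units = mm
G90 ; absolute positioning
G28 ; home
; layer 1
G0 Z2.5
G0 X0.0 Y0.0
G1 X16.1 Y0.0
G1 X16.1 Y5.9
G1 X7.1 Y5.9
G1 X7.1 Y24.8
G1 X0.0 Y24.8
G1 X0.0 Y0.0
; layer 2
G0 Z5.0
G0 X0.0 Y0.0
G1 X16.1 Y0.0
G1 X16.1 Y5.9
G1 X7.1 Y5.9
G1 X7.1 Y24.8
G1 X0.0 Y24.8
G1 X0.0 Y0.0
; layer 3
G0 Z7.4
G0 X0.0 Y0.0
G1 X16.1 Y0.0
G1 X16.1 Y5.9
G1 X7.1 Y5.9
G1 X7.1 Y24.8
G1 X0.0 Y24.8
G1 X0.0 Y0.0
; layer 4
G0 Z9.9
G0 X0.0 Y0.0
G1 X16.1 Y0.0
G1 X16.1 Y5.9
G1 X7.1 Y5.9
G1 X7.1 Y24.8
G1 X0.0 Y24.8
G1 X0.0 Y0.0
; layer 5
G0 Z12.4
G0 X0.0 Y0.0
G1 X16.1 Y0.0
G1 X16.1 Y5.9
G1 X7.1 Y5.9
G1 X7.1 Y24.8
G1 X0.0 Y24.8
G1 X0.0 Y0.0
; layer 6
G0 Z14.9
G0 X0.0 Y0.0
G1 X16.1 Y0.0
G1 X16.1 Y5.9
G1 X7.1 Y5.9
G1 X7.1 Y24.8
G1 X0.0 Y24.8
G1 X0.0 Y0.0
; layer 7
G0 Z17.3
G0 X0.0 Y0.0
G1 X16.1 Y0.0
G1 X16.1 Y5.9
G1 X7.1 Y5.9
G1 X7.1 Y24.8
G1 X0.0 Y24.8
G1 X0.0 Y0.0
; layer 8
G0 Z19.8
G0 X0.0 Y0.0
G1 X16.1 Y0.0
G1 X16.1 Y5.9
G1 X7.1 Y5.9
G1 X7.1 Y24.8
G1 X0.0 Y24.8
G1 X0.0 Y0.0
M2 ; end

The solid is an L-shaped prism: outer 16.1 × 24.8 mm, arm thicknesses ≈ 5.9 mm (horizontal) and 7.1 mm (vertical), extruded 19.8 mm in z. Slicing at Δz = 2.5 mm — 8 equal slices spanning the solid's height, so layer i sits at z = i·h/8 — gives 8 non-empty perimeters. Each is a 6-segment closed polygon; G0 lifts to the layer z and rapids to the start vertex, then G1 traces the edges.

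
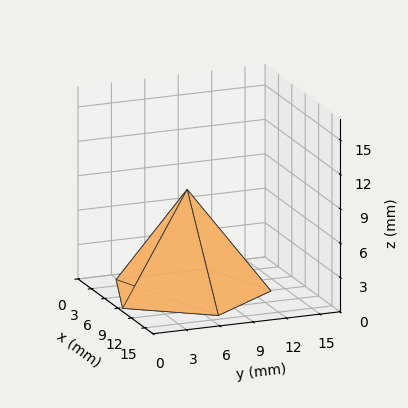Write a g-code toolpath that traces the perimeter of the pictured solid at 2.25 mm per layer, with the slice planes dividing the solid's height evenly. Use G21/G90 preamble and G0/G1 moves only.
Reading the render: the shape is a regular 5-sided pyramid, base circumscribed radius ≈ 7 mm, apex at z ≈ 9 mm (dimensions read to the nearest mm from the axis ticks). For the g-code, the solid's height is divided into equal slices at the stated Δz and each level perimeter traced with G1 moves after a G0 lift.

; perimeter-only toolpath
G21 ; units = mm
G90 ; absolute positioning
G28 ; home
; layer 1
G0 Z2.25
G0 X12.25 Y7.00
G1 X8.62 Y12.00
G1 X2.75 Y10.08
G1 X2.75 Y3.92
G1 X8.62 Y2.00
G1 X12.25 Y7.00
; layer 2
G0 Z4.50
G0 X10.50 Y7.00
G1 X8.08 Y10.33
G1 X4.17 Y9.05
G1 X4.17 Y4.95
G1 X8.08 Y3.67
G1 X10.50 Y7.00
; layer 3
G0 Z6.75
G0 X8.75 Y7.00
G1 X7.54 Y8.66
G1 X5.58 Y8.03
G1 X5.58 Y5.97
G1 X7.54 Y5.33
G1 X8.75 Y7.00
M2 ; end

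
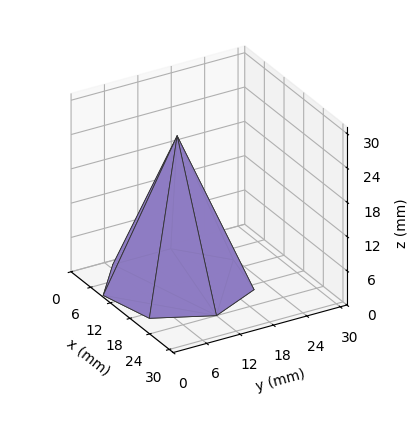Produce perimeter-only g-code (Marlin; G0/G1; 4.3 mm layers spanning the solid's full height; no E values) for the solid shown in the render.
Reading the render: the shape is a regular 7-sided pyramid, base circumscribed radius ≈ 12 mm, apex at z ≈ 26 mm (dimensions read to the nearest mm from the axis ticks). For the g-code, the solid's height is divided into equal slices at the stated Δz and each level perimeter traced with G1 moves after a G0 lift.

; perimeter-only toolpath
G21 ; units = mm
G90 ; absolute positioning
G28 ; home
; layer 1
G0 Z4.3
G0 X22.0 Y12.0
G1 X18.2 Y19.8
G1 X9.8 Y21.8
G1 X3.0 Y16.3
G1 X3.0 Y7.7
G1 X9.8 Y2.2
G1 X18.2 Y4.2
G1 X22.0 Y12.0
; layer 2
G0 Z8.7
G0 X20.0 Y12.0
G1 X17.0 Y18.3
G1 X10.2 Y19.8
G1 X4.8 Y15.5
G1 X4.8 Y8.5
G1 X10.2 Y4.2
G1 X17.0 Y5.7
G1 X20.0 Y12.0
; layer 3
G0 Z13.0
G0 X18.0 Y12.0
G1 X15.8 Y16.7
G1 X10.7 Y17.9
G1 X6.6 Y14.6
G1 X6.6 Y9.4
G1 X10.7 Y6.2
G1 X15.8 Y7.3
G1 X18.0 Y12.0
; layer 4
G0 Z17.3
G0 X16.0 Y12.0
G1 X14.5 Y15.1
G1 X11.1 Y15.9
G1 X8.4 Y13.7
G1 X8.4 Y10.3
G1 X11.1 Y8.1
G1 X14.5 Y8.9
G1 X16.0 Y12.0
; layer 5
G0 Z21.7
G0 X14.0 Y12.0
G1 X13.3 Y13.6
G1 X11.6 Y14.0
G1 X10.2 Y12.9
G1 X10.2 Y11.1
G1 X11.6 Y10.1
G1 X13.3 Y10.4
G1 X14.0 Y12.0
M2 ; end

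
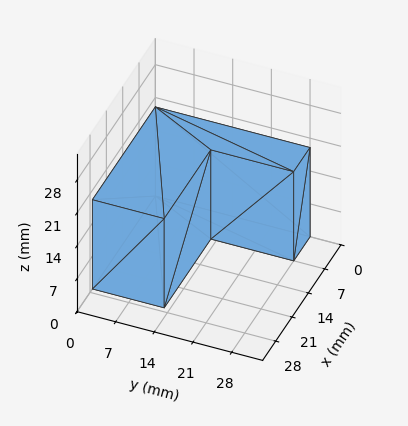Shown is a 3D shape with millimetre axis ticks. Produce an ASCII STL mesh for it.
Reading the render: the shape is an L-shaped prism: outer 27 × 28 mm, arm thicknesses ≈ 13 mm (horizontal) and 7 mm (vertical), extruded 19 mm in z (dimensions read to the nearest mm from the axis ticks). For the STL, each face is triangulated and given an outward normal.

solid part
  facet normal 0.0000 0.0000 -1.0000
    outer loop
      vertex 27.0 13.0 0.0
      vertex 27.0 0.0 0.0
      vertex 0.0 0.0 0.0
    endloop
  endfacet
  facet normal 0.0000 0.0000 -1.0000
    outer loop
      vertex 7.0 13.0 0.0
      vertex 27.0 13.0 0.0
      vertex 0.0 0.0 0.0
    endloop
  endfacet
  facet normal 0.0000 0.0000 -1.0000
    outer loop
      vertex 7.0 28.0 0.0
      vertex 7.0 13.0 0.0
      vertex 0.0 0.0 0.0
    endloop
  endfacet
  facet normal 0.0000 0.0000 -1.0000
    outer loop
      vertex 0.0 28.0 0.0
      vertex 7.0 28.0 0.0
      vertex 0.0 0.0 0.0
    endloop
  endfacet
  facet normal 0.0000 0.0000 1.0000
    outer loop
      vertex 0.0 0.0 19.0
      vertex 27.0 0.0 19.0
      vertex 27.0 13.0 19.0
    endloop
  endfacet
  facet normal 0.0000 0.0000 1.0000
    outer loop
      vertex 0.0 0.0 19.0
      vertex 27.0 13.0 19.0
      vertex 7.0 13.0 19.0
    endloop
  endfacet
  facet normal 0.0000 0.0000 1.0000
    outer loop
      vertex 0.0 0.0 19.0
      vertex 7.0 13.0 19.0
      vertex 7.0 28.0 19.0
    endloop
  endfacet
  facet normal 0.0000 0.0000 1.0000
    outer loop
      vertex 0.0 0.0 19.0
      vertex 7.0 28.0 19.0
      vertex 0.0 28.0 19.0
    endloop
  endfacet
  facet normal 0.0000 -1.0000 0.0000
    outer loop
      vertex 0.0 0.0 0.0
      vertex 27.0 0.0 0.0
      vertex 27.0 0.0 19.0
    endloop
  endfacet
  facet normal 0.0000 -1.0000 0.0000
    outer loop
      vertex 0.0 0.0 0.0
      vertex 27.0 0.0 19.0
      vertex 0.0 0.0 19.0
    endloop
  endfacet
  facet normal 1.0000 0.0000 0.0000
    outer loop
      vertex 27.0 0.0 0.0
      vertex 27.0 13.0 0.0
      vertex 27.0 13.0 19.0
    endloop
  endfacet
  facet normal 1.0000 0.0000 0.0000
    outer loop
      vertex 27.0 0.0 0.0
      vertex 27.0 13.0 19.0
      vertex 27.0 0.0 19.0
    endloop
  endfacet
  facet normal 0.0000 1.0000 0.0000
    outer loop
      vertex 27.0 13.0 0.0
      vertex 7.0 13.0 0.0
      vertex 7.0 13.0 19.0
    endloop
  endfacet
  facet normal 0.0000 1.0000 0.0000
    outer loop
      vertex 27.0 13.0 0.0
      vertex 7.0 13.0 19.0
      vertex 27.0 13.0 19.0
    endloop
  endfacet
  facet normal 1.0000 0.0000 0.0000
    outer loop
      vertex 7.0 13.0 0.0
      vertex 7.0 28.0 0.0
      vertex 7.0 28.0 19.0
    endloop
  endfacet
  facet normal 1.0000 0.0000 0.0000
    outer loop
      vertex 7.0 13.0 0.0
      vertex 7.0 28.0 19.0
      vertex 7.0 13.0 19.0
    endloop
  endfacet
  facet normal 0.0000 1.0000 0.0000
    outer loop
      vertex 7.0 28.0 0.0
      vertex 0.0 28.0 0.0
      vertex 0.0 28.0 19.0
    endloop
  endfacet
  facet normal 0.0000 1.0000 0.0000
    outer loop
      vertex 7.0 28.0 0.0
      vertex 0.0 28.0 19.0
      vertex 7.0 28.0 19.0
    endloop
  endfacet
  facet normal -1.0000 0.0000 0.0000
    outer loop
      vertex 0.0 28.0 0.0
      vertex 0.0 0.0 0.0
      vertex 0.0 0.0 19.0
    endloop
  endfacet
  facet normal -1.0000 0.0000 0.0000
    outer loop
      vertex 0.0 28.0 0.0
      vertex 0.0 0.0 19.0
      vertex 0.0 28.0 19.0
    endloop
  endfacet
endsolid part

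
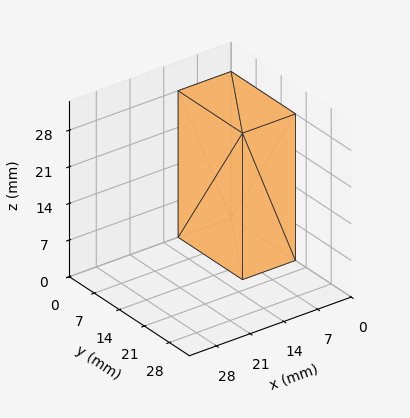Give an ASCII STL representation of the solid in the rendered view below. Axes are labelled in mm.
Reading the render: the shape is a rectangular box, roughly 11 × 18 mm footprint and 28 mm tall (dimensions read to the nearest mm from the axis ticks). For the STL, each face is triangulated and given an outward normal.

solid part
  facet normal 0.0000 0.0000 -1.0000
    outer loop
      vertex 11.0 18.0 0.0
      vertex 11.0 0.0 0.0
      vertex 0.0 0.0 0.0
    endloop
  endfacet
  facet normal 0.0000 0.0000 -1.0000
    outer loop
      vertex 0.0 18.0 0.0
      vertex 11.0 18.0 0.0
      vertex 0.0 0.0 0.0
    endloop
  endfacet
  facet normal 0.0000 0.0000 1.0000
    outer loop
      vertex 0.0 0.0 28.0
      vertex 11.0 0.0 28.0
      vertex 11.0 18.0 28.0
    endloop
  endfacet
  facet normal 0.0000 0.0000 1.0000
    outer loop
      vertex 0.0 0.0 28.0
      vertex 11.0 18.0 28.0
      vertex 0.0 18.0 28.0
    endloop
  endfacet
  facet normal 0.0000 -1.0000 0.0000
    outer loop
      vertex 0.0 0.0 0.0
      vertex 11.0 0.0 0.0
      vertex 11.0 0.0 28.0
    endloop
  endfacet
  facet normal 0.0000 -1.0000 0.0000
    outer loop
      vertex 0.0 0.0 0.0
      vertex 11.0 0.0 28.0
      vertex 0.0 0.0 28.0
    endloop
  endfacet
  facet normal 0.0000 1.0000 0.0000
    outer loop
      vertex 11.0 18.0 28.0
      vertex 11.0 18.0 0.0
      vertex 0.0 18.0 0.0
    endloop
  endfacet
  facet normal 0.0000 1.0000 0.0000
    outer loop
      vertex 0.0 18.0 28.0
      vertex 11.0 18.0 28.0
      vertex 0.0 18.0 0.0
    endloop
  endfacet
  facet normal -1.0000 0.0000 0.0000
    outer loop
      vertex 0.0 18.0 28.0
      vertex 0.0 18.0 0.0
      vertex 0.0 0.0 0.0
    endloop
  endfacet
  facet normal -1.0000 0.0000 0.0000
    outer loop
      vertex 0.0 0.0 28.0
      vertex 0.0 18.0 28.0
      vertex 0.0 0.0 0.0
    endloop
  endfacet
  facet normal 1.0000 0.0000 0.0000
    outer loop
      vertex 11.0 0.0 0.0
      vertex 11.0 18.0 0.0
      vertex 11.0 18.0 28.0
    endloop
  endfacet
  facet normal 1.0000 0.0000 0.0000
    outer loop
      vertex 11.0 0.0 0.0
      vertex 11.0 18.0 28.0
      vertex 11.0 0.0 28.0
    endloop
  endfacet
endsolid part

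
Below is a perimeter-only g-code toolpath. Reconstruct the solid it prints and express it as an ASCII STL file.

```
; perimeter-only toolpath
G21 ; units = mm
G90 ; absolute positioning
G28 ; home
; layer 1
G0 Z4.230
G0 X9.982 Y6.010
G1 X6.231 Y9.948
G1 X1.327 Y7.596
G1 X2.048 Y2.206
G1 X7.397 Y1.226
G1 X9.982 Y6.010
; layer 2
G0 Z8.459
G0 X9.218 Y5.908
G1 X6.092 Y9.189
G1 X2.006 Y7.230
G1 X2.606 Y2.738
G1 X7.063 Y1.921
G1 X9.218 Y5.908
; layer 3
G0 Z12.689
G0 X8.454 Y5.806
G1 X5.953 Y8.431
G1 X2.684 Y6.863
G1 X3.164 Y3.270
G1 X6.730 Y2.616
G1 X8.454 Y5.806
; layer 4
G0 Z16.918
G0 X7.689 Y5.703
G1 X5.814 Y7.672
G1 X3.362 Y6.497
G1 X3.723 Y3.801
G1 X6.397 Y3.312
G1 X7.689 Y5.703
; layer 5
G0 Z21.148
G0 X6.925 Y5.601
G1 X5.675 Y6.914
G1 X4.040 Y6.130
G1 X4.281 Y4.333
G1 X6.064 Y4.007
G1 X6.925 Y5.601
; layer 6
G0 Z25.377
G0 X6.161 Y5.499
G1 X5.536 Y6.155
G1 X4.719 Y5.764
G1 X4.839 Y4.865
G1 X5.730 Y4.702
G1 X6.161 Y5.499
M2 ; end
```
solid part
  facet normal 0.0000 0.0000 -1.0000
    outer loop
      vertex 0.649 7.963 0.000
      vertex 6.370 10.706 0.000
      vertex 10.746 6.112 0.000
    endloop
  endfacet
  facet normal 0.0000 0.0000 -1.0000
    outer loop
      vertex 1.490 1.674 0.000
      vertex 0.649 7.963 0.000
      vertex 10.746 6.112 0.000
    endloop
  endfacet
  facet normal 0.0000 0.0000 -1.0000
    outer loop
      vertex 7.730 0.531 0.000
      vertex 1.490 1.674 0.000
      vertex 10.746 6.112 0.000
    endloop
  endfacet
  facet normal 0.7163 0.6823 0.1459
    outer loop
      vertex 10.746 6.112 0.000
      vertex 6.370 10.706 0.000
      vertex 5.397 5.397 29.607
    endloop
  endfacet
  facet normal -0.4277 0.8921 0.1459
    outer loop
      vertex 6.370 10.706 0.000
      vertex 0.649 7.963 0.000
      vertex 5.397 5.397 29.607
    endloop
  endfacet
  facet normal -0.9806 -0.1311 0.1459
    outer loop
      vertex 0.649 7.963 0.000
      vertex 1.490 1.674 0.000
      vertex 5.397 5.397 29.607
    endloop
  endfacet
  facet normal -0.1782 -0.9731 0.1459
    outer loop
      vertex 1.490 1.674 0.000
      vertex 7.730 0.531 0.000
      vertex 5.397 5.397 29.607
    endloop
  endfacet
  facet normal 0.8703 -0.4703 0.1459
    outer loop
      vertex 7.730 0.531 0.000
      vertex 10.746 6.112 0.000
      vertex 5.397 5.397 29.607
    endloop
  endfacet
endsolid part

The G0 Z moves step by Δz≈4.230 mm. The G1 loops shrink linearly with z, so the solid tapers from its base footprint up to z≈29.6. Closing with a flat bottom cap and the tapered top and triangulating gives 8 facets — a regular 5-sided pyramid, base circumscribed radius ≈ 5.4 mm, apex at z ≈ 29.6 mm.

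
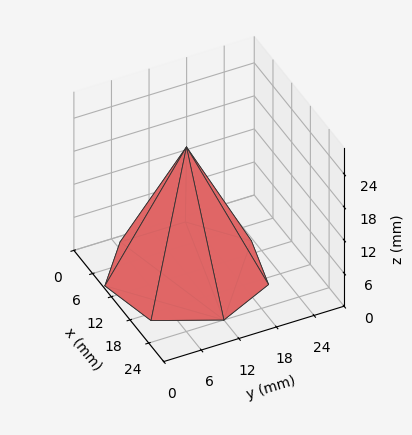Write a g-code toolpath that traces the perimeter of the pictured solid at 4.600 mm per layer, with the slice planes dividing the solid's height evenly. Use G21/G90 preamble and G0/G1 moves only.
Reading the render: the shape is a regular 7-sided pyramid, base circumscribed radius ≈ 12 mm, apex at z ≈ 23 mm (dimensions read to the nearest mm from the axis ticks). For the g-code, the solid's height is divided into equal slices at the stated Δz and each level perimeter traced with G1 moves after a G0 lift.

; perimeter-only toolpath
G21 ; units = mm
G90 ; absolute positioning
G28 ; home
; layer 1
G0 Z4.600
G0 X21.600 Y12.000
G1 X17.986 Y19.506
G1 X9.864 Y21.359
G1 X3.350 Y16.166
G1 X3.350 Y7.834
G1 X9.864 Y2.641
G1 X17.986 Y4.494
G1 X21.600 Y12.000
; layer 2
G0 Z9.200
G0 X19.200 Y12.000
G1 X16.489 Y17.629
G1 X10.398 Y19.019
G1 X5.513 Y15.124
G1 X5.513 Y8.876
G1 X10.398 Y4.981
G1 X16.489 Y6.371
G1 X19.200 Y12.000
; layer 3
G0 Z13.800
G0 X16.800 Y12.000
G1 X14.993 Y15.753
G1 X10.932 Y16.680
G1 X7.675 Y14.083
G1 X7.675 Y9.917
G1 X10.932 Y7.320
G1 X14.993 Y8.247
G1 X16.800 Y12.000
; layer 4
G0 Z18.400
G0 X14.400 Y12.000
G1 X13.496 Y13.876
G1 X11.466 Y14.340
G1 X9.838 Y13.041
G1 X9.838 Y10.959
G1 X11.466 Y9.660
G1 X13.496 Y10.124
G1 X14.400 Y12.000
M2 ; end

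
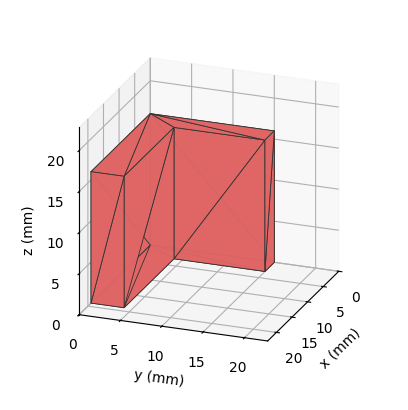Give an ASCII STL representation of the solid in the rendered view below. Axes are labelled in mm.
Reading the render: the shape is an L-shaped prism: outer 19 × 15 mm, arm thicknesses ≈ 4 mm (horizontal) and 3 mm (vertical), extruded 16 mm in z (dimensions read to the nearest mm from the axis ticks). For the STL, each face is triangulated and given an outward normal.

solid part
  facet normal 0.0000 0.0000 -1.0000
    outer loop
      vertex 19.00 4.00 0.00
      vertex 19.00 0.00 0.00
      vertex 0.00 0.00 0.00
    endloop
  endfacet
  facet normal 0.0000 0.0000 -1.0000
    outer loop
      vertex 3.00 4.00 0.00
      vertex 19.00 4.00 0.00
      vertex 0.00 0.00 0.00
    endloop
  endfacet
  facet normal 0.0000 0.0000 -1.0000
    outer loop
      vertex 3.00 15.00 0.00
      vertex 3.00 4.00 0.00
      vertex 0.00 0.00 0.00
    endloop
  endfacet
  facet normal 0.0000 0.0000 -1.0000
    outer loop
      vertex 0.00 15.00 0.00
      vertex 3.00 15.00 0.00
      vertex 0.00 0.00 0.00
    endloop
  endfacet
  facet normal 0.0000 0.0000 1.0000
    outer loop
      vertex 0.00 0.00 16.00
      vertex 19.00 0.00 16.00
      vertex 19.00 4.00 16.00
    endloop
  endfacet
  facet normal 0.0000 0.0000 1.0000
    outer loop
      vertex 0.00 0.00 16.00
      vertex 19.00 4.00 16.00
      vertex 3.00 4.00 16.00
    endloop
  endfacet
  facet normal 0.0000 0.0000 1.0000
    outer loop
      vertex 0.00 0.00 16.00
      vertex 3.00 4.00 16.00
      vertex 3.00 15.00 16.00
    endloop
  endfacet
  facet normal 0.0000 0.0000 1.0000
    outer loop
      vertex 0.00 0.00 16.00
      vertex 3.00 15.00 16.00
      vertex 0.00 15.00 16.00
    endloop
  endfacet
  facet normal 0.0000 -1.0000 0.0000
    outer loop
      vertex 0.00 0.00 0.00
      vertex 19.00 0.00 0.00
      vertex 19.00 0.00 16.00
    endloop
  endfacet
  facet normal 0.0000 -1.0000 0.0000
    outer loop
      vertex 0.00 0.00 0.00
      vertex 19.00 0.00 16.00
      vertex 0.00 0.00 16.00
    endloop
  endfacet
  facet normal 1.0000 0.0000 0.0000
    outer loop
      vertex 19.00 0.00 0.00
      vertex 19.00 4.00 0.00
      vertex 19.00 4.00 16.00
    endloop
  endfacet
  facet normal 1.0000 0.0000 0.0000
    outer loop
      vertex 19.00 0.00 0.00
      vertex 19.00 4.00 16.00
      vertex 19.00 0.00 16.00
    endloop
  endfacet
  facet normal 0.0000 1.0000 0.0000
    outer loop
      vertex 19.00 4.00 0.00
      vertex 3.00 4.00 0.00
      vertex 3.00 4.00 16.00
    endloop
  endfacet
  facet normal 0.0000 1.0000 0.0000
    outer loop
      vertex 19.00 4.00 0.00
      vertex 3.00 4.00 16.00
      vertex 19.00 4.00 16.00
    endloop
  endfacet
  facet normal 1.0000 0.0000 0.0000
    outer loop
      vertex 3.00 4.00 0.00
      vertex 3.00 15.00 0.00
      vertex 3.00 15.00 16.00
    endloop
  endfacet
  facet normal 1.0000 0.0000 0.0000
    outer loop
      vertex 3.00 4.00 0.00
      vertex 3.00 15.00 16.00
      vertex 3.00 4.00 16.00
    endloop
  endfacet
  facet normal 0.0000 1.0000 0.0000
    outer loop
      vertex 3.00 15.00 0.00
      vertex 0.00 15.00 0.00
      vertex 0.00 15.00 16.00
    endloop
  endfacet
  facet normal 0.0000 1.0000 0.0000
    outer loop
      vertex 3.00 15.00 0.00
      vertex 0.00 15.00 16.00
      vertex 3.00 15.00 16.00
    endloop
  endfacet
  facet normal -1.0000 0.0000 0.0000
    outer loop
      vertex 0.00 15.00 0.00
      vertex 0.00 0.00 0.00
      vertex 0.00 0.00 16.00
    endloop
  endfacet
  facet normal -1.0000 0.0000 0.0000
    outer loop
      vertex 0.00 15.00 0.00
      vertex 0.00 0.00 16.00
      vertex 0.00 15.00 16.00
    endloop
  endfacet
endsolid part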